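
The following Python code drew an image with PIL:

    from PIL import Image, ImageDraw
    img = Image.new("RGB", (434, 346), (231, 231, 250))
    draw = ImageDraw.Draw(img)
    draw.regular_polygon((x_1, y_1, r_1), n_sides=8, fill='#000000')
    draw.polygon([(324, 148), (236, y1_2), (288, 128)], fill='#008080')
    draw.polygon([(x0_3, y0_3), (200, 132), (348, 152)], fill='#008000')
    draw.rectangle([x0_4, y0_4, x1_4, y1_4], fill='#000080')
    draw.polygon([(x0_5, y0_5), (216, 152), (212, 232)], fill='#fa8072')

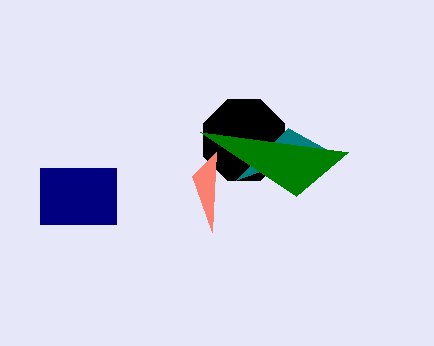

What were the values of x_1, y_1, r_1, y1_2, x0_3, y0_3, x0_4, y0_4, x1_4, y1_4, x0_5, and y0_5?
x_1 = 244
y_1 = 140
r_1 = 44
y1_2 = 180
x0_3 = 296
y0_3 = 196
x0_4 = 40
y0_4 = 168
x1_4 = 116
y1_4 = 224
x0_5 = 192
y0_5 = 176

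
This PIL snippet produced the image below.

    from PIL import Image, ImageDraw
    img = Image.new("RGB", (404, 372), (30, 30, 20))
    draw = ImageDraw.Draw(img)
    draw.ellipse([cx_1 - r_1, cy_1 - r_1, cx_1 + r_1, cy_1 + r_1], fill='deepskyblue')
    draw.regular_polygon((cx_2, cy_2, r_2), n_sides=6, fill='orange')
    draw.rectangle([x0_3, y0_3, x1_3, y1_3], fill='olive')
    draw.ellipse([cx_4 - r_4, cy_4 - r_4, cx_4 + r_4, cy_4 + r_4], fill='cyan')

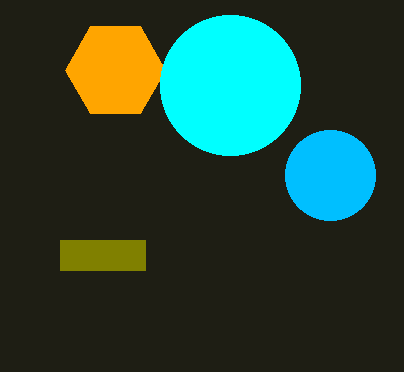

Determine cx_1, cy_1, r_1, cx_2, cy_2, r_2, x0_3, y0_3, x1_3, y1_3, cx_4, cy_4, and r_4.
cx_1 = 330, cy_1 = 175, r_1 = 45, cx_2 = 115, cy_2 = 70, r_2 = 50, x0_3 = 60, y0_3 = 240, x1_3 = 145, y1_3 = 270, cx_4 = 230, cy_4 = 85, r_4 = 70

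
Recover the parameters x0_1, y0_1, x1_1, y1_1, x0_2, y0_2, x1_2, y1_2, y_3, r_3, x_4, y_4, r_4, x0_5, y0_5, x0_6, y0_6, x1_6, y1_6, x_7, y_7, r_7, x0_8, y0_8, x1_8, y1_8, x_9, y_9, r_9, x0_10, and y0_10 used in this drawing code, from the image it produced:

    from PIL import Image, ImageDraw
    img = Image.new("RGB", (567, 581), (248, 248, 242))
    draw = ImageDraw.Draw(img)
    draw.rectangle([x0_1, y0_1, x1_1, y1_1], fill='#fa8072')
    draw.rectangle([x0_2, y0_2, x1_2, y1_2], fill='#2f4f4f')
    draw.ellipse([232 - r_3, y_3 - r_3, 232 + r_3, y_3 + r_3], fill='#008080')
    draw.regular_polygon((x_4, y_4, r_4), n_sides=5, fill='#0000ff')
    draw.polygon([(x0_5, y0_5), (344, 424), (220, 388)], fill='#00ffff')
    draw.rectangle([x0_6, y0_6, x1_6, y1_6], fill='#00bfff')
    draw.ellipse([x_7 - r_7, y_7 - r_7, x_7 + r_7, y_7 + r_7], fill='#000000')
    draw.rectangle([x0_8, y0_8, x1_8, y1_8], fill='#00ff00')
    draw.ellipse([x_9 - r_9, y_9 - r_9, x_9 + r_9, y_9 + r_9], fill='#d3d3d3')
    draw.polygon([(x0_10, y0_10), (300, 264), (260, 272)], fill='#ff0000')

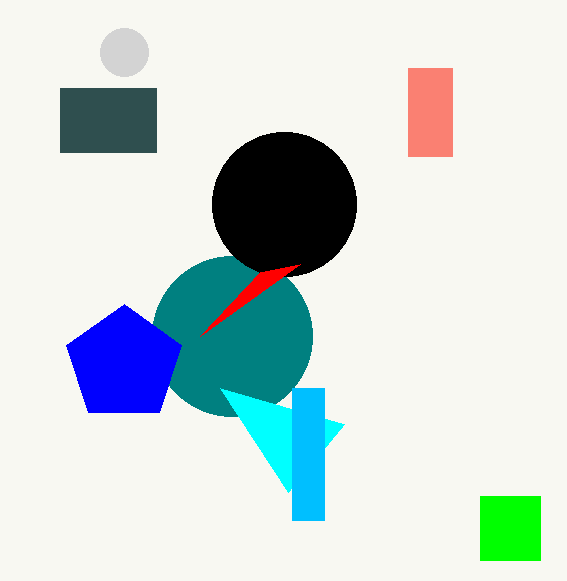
x0_1 = 408; y0_1 = 68; x1_1 = 452; y1_1 = 156; x0_2 = 60; y0_2 = 88; x1_2 = 156; y1_2 = 152; y_3 = 336; r_3 = 80; x_4 = 124; y_4 = 364; r_4 = 60; x0_5 = 288; y0_5 = 492; x0_6 = 292; y0_6 = 388; x1_6 = 324; y1_6 = 520; x_7 = 284; y_7 = 204; r_7 = 72; x0_8 = 480; y0_8 = 496; x1_8 = 540; y1_8 = 560; x_9 = 124; y_9 = 52; r_9 = 24; x0_10 = 200; y0_10 = 336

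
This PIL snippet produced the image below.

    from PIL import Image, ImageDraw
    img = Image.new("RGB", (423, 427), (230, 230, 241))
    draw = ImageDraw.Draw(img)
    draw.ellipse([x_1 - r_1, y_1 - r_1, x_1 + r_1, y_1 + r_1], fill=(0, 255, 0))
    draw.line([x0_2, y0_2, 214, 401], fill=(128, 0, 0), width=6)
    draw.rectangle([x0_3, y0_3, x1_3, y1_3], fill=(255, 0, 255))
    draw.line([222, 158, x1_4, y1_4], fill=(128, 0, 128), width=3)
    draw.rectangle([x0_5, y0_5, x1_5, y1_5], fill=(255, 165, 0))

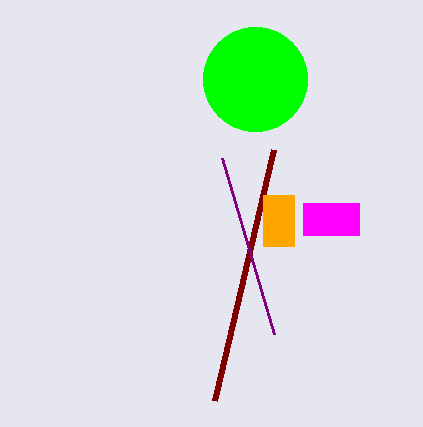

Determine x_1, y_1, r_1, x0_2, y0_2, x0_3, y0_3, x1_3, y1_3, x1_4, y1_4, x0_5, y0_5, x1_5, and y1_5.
x_1 = 255, y_1 = 79, r_1 = 52, x0_2 = 273, y0_2 = 150, x0_3 = 303, y0_3 = 203, x1_3 = 359, y1_3 = 235, x1_4 = 274, y1_4 = 334, x0_5 = 263, y0_5 = 195, x1_5 = 294, y1_5 = 246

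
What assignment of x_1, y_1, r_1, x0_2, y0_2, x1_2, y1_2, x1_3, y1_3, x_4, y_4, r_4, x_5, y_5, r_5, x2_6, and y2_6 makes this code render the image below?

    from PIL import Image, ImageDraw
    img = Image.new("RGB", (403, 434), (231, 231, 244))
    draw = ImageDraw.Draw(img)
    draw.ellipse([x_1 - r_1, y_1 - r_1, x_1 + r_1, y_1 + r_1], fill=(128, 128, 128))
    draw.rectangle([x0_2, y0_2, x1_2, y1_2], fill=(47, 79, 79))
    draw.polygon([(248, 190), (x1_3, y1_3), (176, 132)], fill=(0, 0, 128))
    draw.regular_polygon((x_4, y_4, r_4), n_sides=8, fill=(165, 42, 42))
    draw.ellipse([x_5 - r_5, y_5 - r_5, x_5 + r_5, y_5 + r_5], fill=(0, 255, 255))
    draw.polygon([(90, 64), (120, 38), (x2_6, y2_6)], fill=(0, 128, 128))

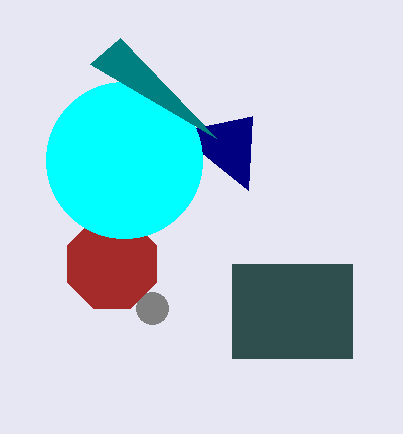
x_1 = 152, y_1 = 308, r_1 = 16, x0_2 = 232, y0_2 = 264, x1_2 = 352, y1_2 = 358, x1_3 = 252, y1_3 = 116, x_4 = 112, y_4 = 264, r_4 = 48, x_5 = 124, y_5 = 160, r_5 = 78, x2_6 = 216, y2_6 = 138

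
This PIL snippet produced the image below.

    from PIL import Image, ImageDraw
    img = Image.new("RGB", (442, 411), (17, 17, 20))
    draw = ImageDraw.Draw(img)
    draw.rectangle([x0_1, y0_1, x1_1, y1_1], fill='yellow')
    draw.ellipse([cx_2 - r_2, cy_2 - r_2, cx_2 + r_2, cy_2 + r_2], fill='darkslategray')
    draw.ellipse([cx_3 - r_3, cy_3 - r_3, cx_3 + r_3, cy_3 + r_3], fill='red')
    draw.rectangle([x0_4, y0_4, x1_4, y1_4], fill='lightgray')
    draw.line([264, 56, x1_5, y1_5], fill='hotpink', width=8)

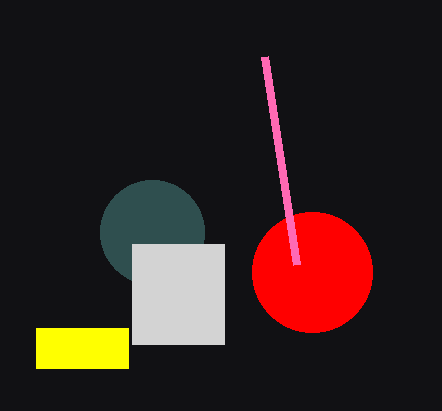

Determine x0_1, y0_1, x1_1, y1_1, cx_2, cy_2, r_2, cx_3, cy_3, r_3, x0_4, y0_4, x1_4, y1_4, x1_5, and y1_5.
x0_1 = 36, y0_1 = 328, x1_1 = 128, y1_1 = 368, cx_2 = 152, cy_2 = 232, r_2 = 52, cx_3 = 312, cy_3 = 272, r_3 = 60, x0_4 = 132, y0_4 = 244, x1_4 = 224, y1_4 = 344, x1_5 = 296, y1_5 = 264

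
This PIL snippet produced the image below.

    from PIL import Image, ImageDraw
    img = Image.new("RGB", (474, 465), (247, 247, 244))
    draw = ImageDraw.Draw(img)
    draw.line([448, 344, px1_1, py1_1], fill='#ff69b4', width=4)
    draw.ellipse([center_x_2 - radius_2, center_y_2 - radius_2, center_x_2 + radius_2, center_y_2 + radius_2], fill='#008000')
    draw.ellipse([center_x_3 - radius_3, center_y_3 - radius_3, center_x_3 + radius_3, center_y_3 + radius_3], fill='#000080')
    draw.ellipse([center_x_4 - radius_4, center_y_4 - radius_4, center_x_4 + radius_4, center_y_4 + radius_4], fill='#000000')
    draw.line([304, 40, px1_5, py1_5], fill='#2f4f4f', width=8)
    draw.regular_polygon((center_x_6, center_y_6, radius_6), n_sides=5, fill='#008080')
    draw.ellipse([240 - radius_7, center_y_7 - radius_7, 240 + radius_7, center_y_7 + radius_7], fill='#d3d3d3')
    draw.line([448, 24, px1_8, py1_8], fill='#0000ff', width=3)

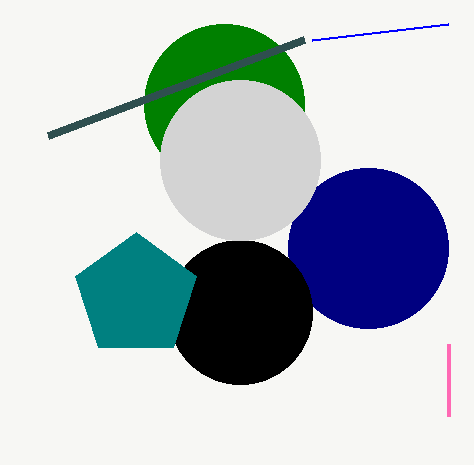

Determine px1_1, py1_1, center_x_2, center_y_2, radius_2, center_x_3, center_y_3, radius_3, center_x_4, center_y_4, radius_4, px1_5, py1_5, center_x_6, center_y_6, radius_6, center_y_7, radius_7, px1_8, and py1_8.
px1_1 = 448, py1_1 = 416, center_x_2 = 224, center_y_2 = 104, radius_2 = 80, center_x_3 = 368, center_y_3 = 248, radius_3 = 80, center_x_4 = 240, center_y_4 = 312, radius_4 = 72, px1_5 = 48, py1_5 = 136, center_x_6 = 136, center_y_6 = 296, radius_6 = 64, center_y_7 = 160, radius_7 = 80, px1_8 = 312, py1_8 = 40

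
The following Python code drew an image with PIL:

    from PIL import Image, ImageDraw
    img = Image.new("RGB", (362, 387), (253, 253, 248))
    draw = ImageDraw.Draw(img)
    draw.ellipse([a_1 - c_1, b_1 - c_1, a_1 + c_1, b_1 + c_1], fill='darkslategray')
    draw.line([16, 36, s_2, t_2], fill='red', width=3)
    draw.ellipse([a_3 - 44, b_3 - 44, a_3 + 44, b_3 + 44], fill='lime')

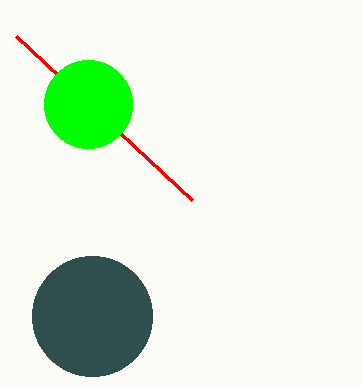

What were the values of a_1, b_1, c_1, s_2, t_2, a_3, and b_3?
a_1 = 92; b_1 = 316; c_1 = 60; s_2 = 192; t_2 = 200; a_3 = 88; b_3 = 104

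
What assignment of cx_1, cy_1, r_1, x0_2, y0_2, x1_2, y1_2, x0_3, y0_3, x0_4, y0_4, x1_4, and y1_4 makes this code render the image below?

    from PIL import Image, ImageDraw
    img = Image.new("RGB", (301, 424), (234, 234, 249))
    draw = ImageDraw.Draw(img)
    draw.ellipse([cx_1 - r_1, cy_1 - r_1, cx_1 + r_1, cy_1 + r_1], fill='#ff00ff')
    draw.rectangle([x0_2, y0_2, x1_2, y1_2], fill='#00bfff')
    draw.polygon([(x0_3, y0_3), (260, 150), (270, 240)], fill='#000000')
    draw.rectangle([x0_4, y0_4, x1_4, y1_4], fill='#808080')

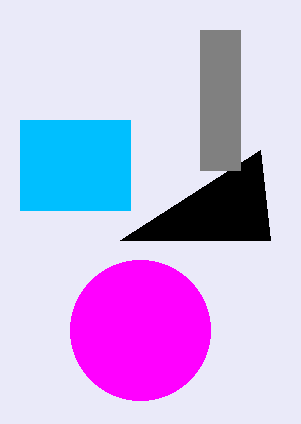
cx_1 = 140
cy_1 = 330
r_1 = 70
x0_2 = 20
y0_2 = 120
x1_2 = 130
y1_2 = 210
x0_3 = 120
y0_3 = 240
x0_4 = 200
y0_4 = 30
x1_4 = 240
y1_4 = 170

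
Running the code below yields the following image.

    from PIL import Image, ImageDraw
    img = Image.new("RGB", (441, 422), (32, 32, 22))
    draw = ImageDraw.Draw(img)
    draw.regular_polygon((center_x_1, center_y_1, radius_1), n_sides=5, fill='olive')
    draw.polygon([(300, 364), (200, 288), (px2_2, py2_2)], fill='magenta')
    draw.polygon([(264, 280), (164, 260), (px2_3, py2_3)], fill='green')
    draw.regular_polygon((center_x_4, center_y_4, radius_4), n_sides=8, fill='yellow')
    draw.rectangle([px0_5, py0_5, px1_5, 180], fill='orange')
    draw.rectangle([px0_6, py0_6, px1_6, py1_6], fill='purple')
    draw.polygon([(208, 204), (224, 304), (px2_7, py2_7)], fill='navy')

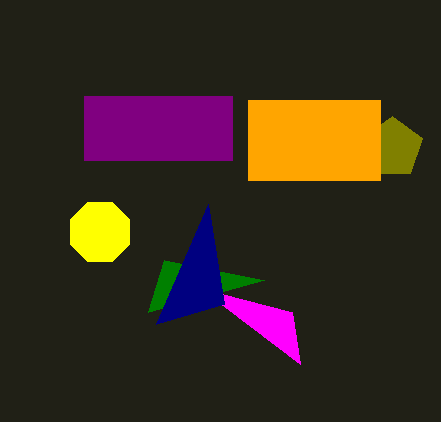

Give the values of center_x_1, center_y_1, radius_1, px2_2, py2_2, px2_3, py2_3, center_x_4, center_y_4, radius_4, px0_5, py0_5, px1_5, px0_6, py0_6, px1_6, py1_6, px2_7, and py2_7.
center_x_1 = 392, center_y_1 = 148, radius_1 = 32, px2_2 = 292, py2_2 = 312, px2_3 = 148, py2_3 = 312, center_x_4 = 100, center_y_4 = 232, radius_4 = 32, px0_5 = 248, py0_5 = 100, px1_5 = 380, px0_6 = 84, py0_6 = 96, px1_6 = 232, py1_6 = 160, px2_7 = 156, py2_7 = 324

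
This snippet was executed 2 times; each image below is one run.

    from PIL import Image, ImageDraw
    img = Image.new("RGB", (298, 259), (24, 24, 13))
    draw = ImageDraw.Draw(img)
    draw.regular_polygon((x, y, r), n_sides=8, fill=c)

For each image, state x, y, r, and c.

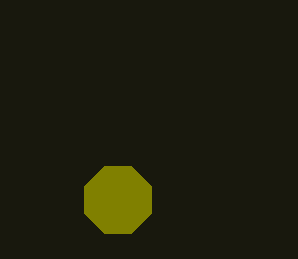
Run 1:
x = 118; y = 200; r = 36; c = 'olive'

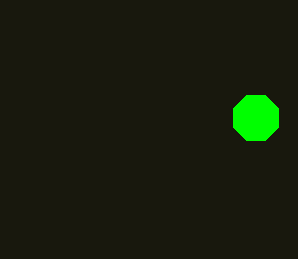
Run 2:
x = 256
y = 118
r = 24
c = 'lime'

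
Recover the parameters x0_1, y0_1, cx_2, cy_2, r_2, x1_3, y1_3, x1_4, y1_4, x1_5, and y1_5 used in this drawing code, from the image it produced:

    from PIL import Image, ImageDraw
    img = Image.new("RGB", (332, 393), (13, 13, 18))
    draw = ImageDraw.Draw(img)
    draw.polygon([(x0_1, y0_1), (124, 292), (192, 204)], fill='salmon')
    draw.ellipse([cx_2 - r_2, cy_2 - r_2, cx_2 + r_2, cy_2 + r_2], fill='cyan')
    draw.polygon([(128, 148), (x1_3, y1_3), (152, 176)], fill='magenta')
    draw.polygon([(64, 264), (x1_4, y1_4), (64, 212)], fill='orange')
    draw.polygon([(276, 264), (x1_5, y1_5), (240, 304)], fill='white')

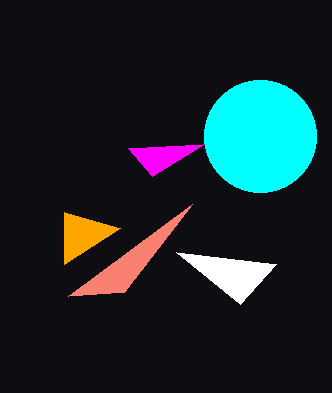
x0_1 = 68; y0_1 = 296; cx_2 = 260; cy_2 = 136; r_2 = 56; x1_3 = 204; y1_3 = 144; x1_4 = 120; y1_4 = 228; x1_5 = 176; y1_5 = 252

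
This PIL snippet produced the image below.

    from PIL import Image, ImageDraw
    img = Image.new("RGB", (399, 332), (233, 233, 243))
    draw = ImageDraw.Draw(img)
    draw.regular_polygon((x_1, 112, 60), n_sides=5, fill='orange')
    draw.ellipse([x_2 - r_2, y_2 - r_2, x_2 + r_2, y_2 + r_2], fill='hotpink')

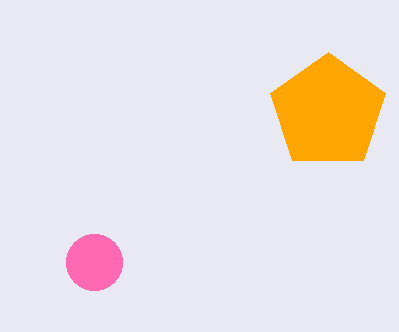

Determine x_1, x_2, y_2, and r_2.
x_1 = 328
x_2 = 94
y_2 = 262
r_2 = 28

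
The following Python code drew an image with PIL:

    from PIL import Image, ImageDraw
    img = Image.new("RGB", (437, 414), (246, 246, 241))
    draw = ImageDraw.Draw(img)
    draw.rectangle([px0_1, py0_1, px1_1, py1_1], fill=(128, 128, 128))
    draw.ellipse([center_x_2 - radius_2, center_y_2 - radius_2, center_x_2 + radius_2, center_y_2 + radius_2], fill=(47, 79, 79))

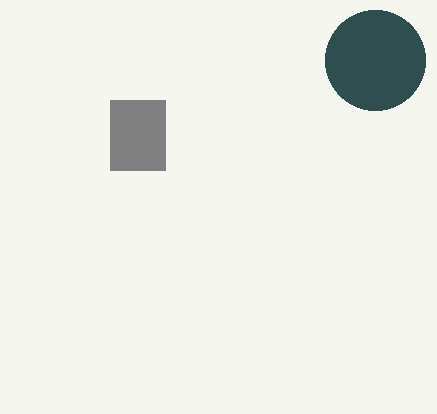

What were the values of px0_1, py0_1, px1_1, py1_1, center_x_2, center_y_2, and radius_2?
px0_1 = 110; py0_1 = 100; px1_1 = 165; py1_1 = 170; center_x_2 = 375; center_y_2 = 60; radius_2 = 50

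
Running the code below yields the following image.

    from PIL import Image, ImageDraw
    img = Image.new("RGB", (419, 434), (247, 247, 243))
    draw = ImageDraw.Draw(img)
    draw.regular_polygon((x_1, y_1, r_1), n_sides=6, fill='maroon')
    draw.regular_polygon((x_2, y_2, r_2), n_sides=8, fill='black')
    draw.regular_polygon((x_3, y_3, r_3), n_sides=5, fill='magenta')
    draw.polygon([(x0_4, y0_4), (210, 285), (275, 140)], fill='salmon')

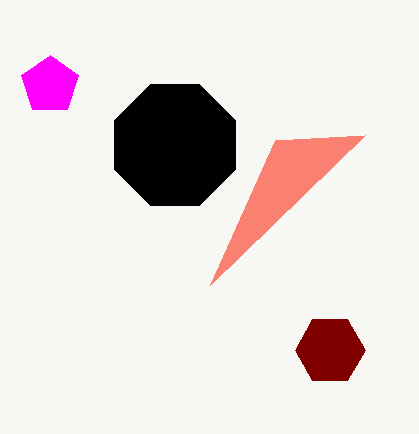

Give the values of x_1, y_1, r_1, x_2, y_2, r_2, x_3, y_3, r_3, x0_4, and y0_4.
x_1 = 330
y_1 = 350
r_1 = 35
x_2 = 175
y_2 = 145
r_2 = 65
x_3 = 50
y_3 = 85
r_3 = 30
x0_4 = 365
y0_4 = 135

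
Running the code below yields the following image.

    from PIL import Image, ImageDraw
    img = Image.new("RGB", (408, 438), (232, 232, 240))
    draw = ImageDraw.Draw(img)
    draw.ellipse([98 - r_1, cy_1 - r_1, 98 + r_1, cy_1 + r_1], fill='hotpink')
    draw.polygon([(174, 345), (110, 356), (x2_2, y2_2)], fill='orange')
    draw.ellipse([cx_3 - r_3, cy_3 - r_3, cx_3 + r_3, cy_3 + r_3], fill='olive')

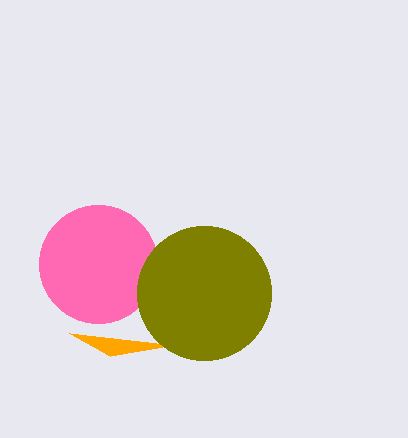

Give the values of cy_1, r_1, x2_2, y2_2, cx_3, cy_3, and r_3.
cy_1 = 264, r_1 = 59, x2_2 = 69, y2_2 = 333, cx_3 = 204, cy_3 = 293, r_3 = 67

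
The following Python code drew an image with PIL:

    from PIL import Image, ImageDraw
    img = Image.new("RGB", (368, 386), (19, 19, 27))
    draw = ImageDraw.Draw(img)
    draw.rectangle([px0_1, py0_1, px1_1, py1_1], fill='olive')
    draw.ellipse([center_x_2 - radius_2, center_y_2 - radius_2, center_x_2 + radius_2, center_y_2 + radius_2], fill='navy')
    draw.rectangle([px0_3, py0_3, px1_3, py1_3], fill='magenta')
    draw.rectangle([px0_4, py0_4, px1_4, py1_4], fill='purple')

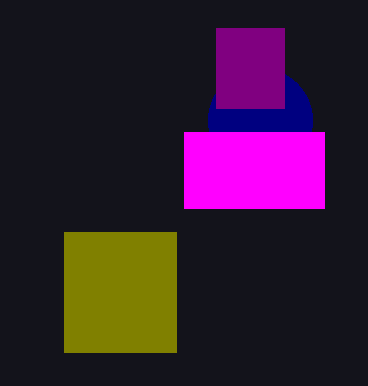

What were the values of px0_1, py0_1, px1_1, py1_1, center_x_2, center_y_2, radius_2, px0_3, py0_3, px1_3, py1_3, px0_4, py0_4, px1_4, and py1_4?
px0_1 = 64, py0_1 = 232, px1_1 = 176, py1_1 = 352, center_x_2 = 260, center_y_2 = 120, radius_2 = 52, px0_3 = 184, py0_3 = 132, px1_3 = 324, py1_3 = 208, px0_4 = 216, py0_4 = 28, px1_4 = 284, py1_4 = 108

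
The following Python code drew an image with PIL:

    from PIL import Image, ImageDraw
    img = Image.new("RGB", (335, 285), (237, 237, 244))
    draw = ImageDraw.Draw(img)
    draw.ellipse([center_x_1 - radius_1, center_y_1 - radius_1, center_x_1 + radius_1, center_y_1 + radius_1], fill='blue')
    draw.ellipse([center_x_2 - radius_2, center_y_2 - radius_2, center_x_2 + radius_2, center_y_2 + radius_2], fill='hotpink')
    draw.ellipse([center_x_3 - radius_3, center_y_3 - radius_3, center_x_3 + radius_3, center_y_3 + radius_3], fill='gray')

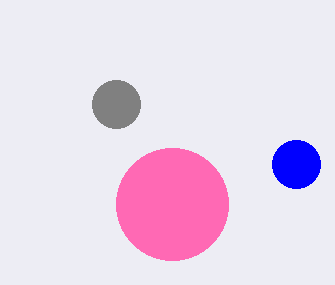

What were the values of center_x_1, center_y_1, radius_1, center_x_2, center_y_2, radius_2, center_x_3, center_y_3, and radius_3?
center_x_1 = 296, center_y_1 = 164, radius_1 = 24, center_x_2 = 172, center_y_2 = 204, radius_2 = 56, center_x_3 = 116, center_y_3 = 104, radius_3 = 24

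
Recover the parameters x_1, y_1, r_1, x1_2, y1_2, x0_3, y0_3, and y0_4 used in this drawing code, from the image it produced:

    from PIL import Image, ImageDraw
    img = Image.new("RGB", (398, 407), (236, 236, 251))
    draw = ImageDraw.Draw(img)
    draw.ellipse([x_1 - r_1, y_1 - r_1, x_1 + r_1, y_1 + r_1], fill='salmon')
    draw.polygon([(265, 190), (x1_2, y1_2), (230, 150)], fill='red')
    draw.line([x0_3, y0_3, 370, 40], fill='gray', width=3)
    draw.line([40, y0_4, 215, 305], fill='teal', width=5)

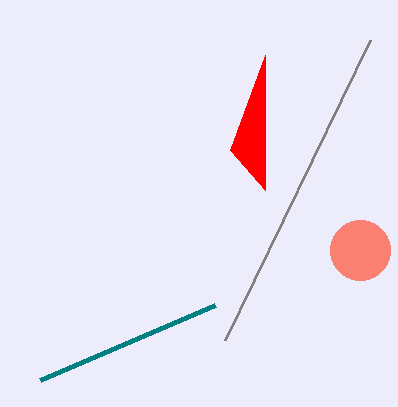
x_1 = 360, y_1 = 250, r_1 = 30, x1_2 = 265, y1_2 = 55, x0_3 = 225, y0_3 = 340, y0_4 = 380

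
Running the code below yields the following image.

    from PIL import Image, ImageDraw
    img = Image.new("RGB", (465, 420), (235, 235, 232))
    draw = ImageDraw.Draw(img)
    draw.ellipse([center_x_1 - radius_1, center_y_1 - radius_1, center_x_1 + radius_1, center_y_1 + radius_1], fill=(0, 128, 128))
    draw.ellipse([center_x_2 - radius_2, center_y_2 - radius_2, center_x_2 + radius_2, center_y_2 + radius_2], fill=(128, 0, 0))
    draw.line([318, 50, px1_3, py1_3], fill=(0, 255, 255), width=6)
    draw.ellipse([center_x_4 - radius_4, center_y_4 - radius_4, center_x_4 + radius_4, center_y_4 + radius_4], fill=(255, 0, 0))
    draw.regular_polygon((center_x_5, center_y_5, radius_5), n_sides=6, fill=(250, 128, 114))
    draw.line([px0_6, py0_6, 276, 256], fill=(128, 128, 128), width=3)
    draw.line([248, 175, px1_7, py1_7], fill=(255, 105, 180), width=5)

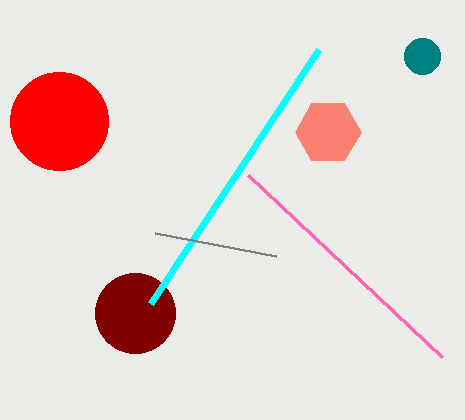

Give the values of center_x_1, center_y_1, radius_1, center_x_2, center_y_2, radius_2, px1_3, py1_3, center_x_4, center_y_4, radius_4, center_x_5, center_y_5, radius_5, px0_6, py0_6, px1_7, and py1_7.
center_x_1 = 422; center_y_1 = 56; radius_1 = 18; center_x_2 = 135; center_y_2 = 313; radius_2 = 40; px1_3 = 150; py1_3 = 304; center_x_4 = 59; center_y_4 = 121; radius_4 = 49; center_x_5 = 328; center_y_5 = 132; radius_5 = 33; px0_6 = 155; py0_6 = 233; px1_7 = 442; py1_7 = 357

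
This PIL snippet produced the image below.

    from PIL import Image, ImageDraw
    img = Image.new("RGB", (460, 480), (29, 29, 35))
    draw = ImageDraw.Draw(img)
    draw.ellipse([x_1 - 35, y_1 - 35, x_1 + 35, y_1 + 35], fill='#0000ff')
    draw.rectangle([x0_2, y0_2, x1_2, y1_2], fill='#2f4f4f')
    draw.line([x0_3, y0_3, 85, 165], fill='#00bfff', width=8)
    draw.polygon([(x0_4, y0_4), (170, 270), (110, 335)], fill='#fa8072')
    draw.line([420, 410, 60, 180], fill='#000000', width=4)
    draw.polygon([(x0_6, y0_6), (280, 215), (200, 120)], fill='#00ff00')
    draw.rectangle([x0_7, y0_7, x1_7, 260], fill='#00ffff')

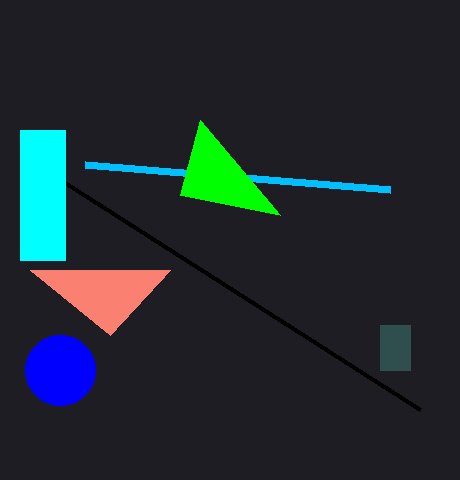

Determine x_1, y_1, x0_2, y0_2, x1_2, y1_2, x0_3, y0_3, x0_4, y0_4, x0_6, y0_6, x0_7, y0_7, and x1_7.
x_1 = 60, y_1 = 370, x0_2 = 380, y0_2 = 325, x1_2 = 410, y1_2 = 370, x0_3 = 390, y0_3 = 190, x0_4 = 30, y0_4 = 270, x0_6 = 180, y0_6 = 195, x0_7 = 20, y0_7 = 130, x1_7 = 65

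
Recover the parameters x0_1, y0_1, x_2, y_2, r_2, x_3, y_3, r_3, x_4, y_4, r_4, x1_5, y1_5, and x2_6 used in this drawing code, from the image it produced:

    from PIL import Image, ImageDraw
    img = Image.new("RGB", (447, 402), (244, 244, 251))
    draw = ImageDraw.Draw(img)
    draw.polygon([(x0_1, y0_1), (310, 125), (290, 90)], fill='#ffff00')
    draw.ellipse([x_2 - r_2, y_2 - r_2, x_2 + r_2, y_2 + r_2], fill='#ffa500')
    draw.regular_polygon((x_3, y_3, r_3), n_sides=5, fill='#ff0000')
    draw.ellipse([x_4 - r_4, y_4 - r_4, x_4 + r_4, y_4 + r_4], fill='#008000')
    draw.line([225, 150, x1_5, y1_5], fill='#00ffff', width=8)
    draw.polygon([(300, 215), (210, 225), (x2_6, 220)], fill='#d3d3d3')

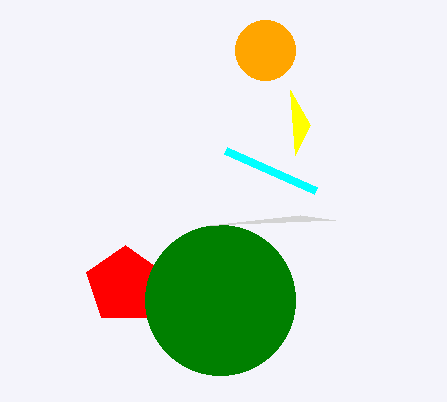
x0_1 = 295; y0_1 = 155; x_2 = 265; y_2 = 50; r_2 = 30; x_3 = 125; y_3 = 285; r_3 = 40; x_4 = 220; y_4 = 300; r_4 = 75; x1_5 = 315; y1_5 = 190; x2_6 = 335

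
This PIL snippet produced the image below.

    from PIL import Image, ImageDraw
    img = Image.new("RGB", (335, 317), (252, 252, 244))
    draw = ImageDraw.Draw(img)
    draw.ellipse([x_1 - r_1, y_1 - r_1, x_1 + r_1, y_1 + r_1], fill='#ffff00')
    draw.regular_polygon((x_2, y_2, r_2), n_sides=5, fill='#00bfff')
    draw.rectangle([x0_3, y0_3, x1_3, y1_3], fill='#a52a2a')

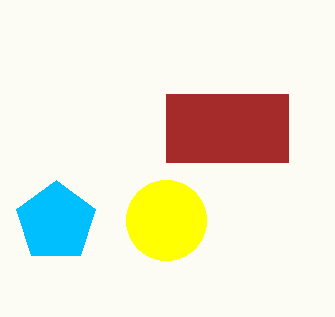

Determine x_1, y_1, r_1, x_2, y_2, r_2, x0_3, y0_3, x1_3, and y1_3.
x_1 = 166; y_1 = 220; r_1 = 40; x_2 = 56; y_2 = 222; r_2 = 42; x0_3 = 166; y0_3 = 94; x1_3 = 288; y1_3 = 162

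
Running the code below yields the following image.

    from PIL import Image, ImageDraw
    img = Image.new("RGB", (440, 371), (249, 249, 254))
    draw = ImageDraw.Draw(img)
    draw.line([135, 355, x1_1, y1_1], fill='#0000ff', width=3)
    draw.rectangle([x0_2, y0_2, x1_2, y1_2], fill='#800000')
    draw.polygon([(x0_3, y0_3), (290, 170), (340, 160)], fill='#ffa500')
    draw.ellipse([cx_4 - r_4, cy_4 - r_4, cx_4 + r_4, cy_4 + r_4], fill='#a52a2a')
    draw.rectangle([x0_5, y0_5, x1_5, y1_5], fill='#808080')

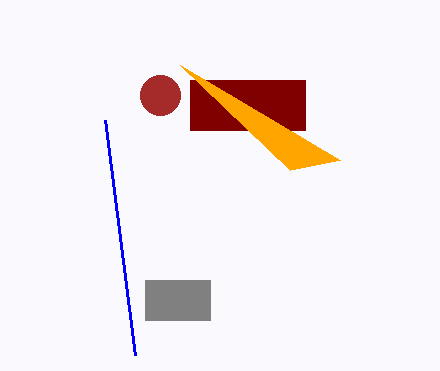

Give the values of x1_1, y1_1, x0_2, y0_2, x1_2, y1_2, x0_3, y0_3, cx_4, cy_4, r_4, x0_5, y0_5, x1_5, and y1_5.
x1_1 = 105, y1_1 = 120, x0_2 = 190, y0_2 = 80, x1_2 = 305, y1_2 = 130, x0_3 = 180, y0_3 = 65, cx_4 = 160, cy_4 = 95, r_4 = 20, x0_5 = 145, y0_5 = 280, x1_5 = 210, y1_5 = 320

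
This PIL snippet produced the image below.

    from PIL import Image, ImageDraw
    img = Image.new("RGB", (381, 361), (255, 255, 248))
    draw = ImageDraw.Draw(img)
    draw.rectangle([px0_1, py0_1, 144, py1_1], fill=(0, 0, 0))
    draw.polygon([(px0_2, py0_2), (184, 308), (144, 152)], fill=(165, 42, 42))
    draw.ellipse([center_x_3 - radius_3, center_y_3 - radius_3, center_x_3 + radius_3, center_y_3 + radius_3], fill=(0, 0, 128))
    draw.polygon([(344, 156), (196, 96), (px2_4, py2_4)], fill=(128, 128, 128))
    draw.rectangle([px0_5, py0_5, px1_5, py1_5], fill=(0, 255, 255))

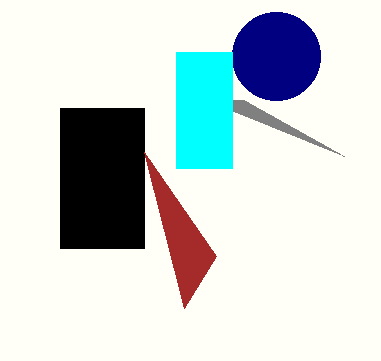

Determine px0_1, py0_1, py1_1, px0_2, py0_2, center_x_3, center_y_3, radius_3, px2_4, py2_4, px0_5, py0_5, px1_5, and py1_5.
px0_1 = 60, py0_1 = 108, py1_1 = 248, px0_2 = 216, py0_2 = 256, center_x_3 = 276, center_y_3 = 56, radius_3 = 44, px2_4 = 244, py2_4 = 100, px0_5 = 176, py0_5 = 52, px1_5 = 232, py1_5 = 168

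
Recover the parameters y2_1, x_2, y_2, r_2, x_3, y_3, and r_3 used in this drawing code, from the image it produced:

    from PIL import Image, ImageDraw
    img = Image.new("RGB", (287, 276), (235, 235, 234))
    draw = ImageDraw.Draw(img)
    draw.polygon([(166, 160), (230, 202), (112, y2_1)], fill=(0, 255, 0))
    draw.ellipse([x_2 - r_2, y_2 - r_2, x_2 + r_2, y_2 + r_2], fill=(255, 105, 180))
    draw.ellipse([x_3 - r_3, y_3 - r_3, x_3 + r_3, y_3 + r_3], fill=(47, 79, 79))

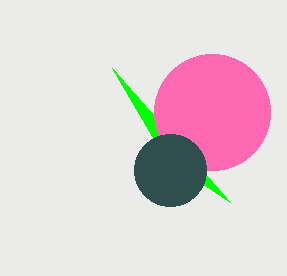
y2_1 = 68
x_2 = 212
y_2 = 112
r_2 = 58
x_3 = 170
y_3 = 170
r_3 = 36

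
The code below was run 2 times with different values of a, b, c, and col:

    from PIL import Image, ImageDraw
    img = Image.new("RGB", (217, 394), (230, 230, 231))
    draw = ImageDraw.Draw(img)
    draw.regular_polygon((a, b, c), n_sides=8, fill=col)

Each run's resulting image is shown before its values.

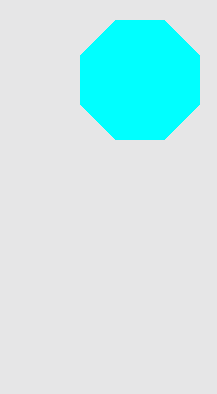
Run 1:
a = 140; b = 80; c = 64; col = 'cyan'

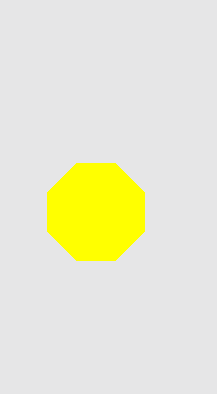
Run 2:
a = 96, b = 212, c = 52, col = 'yellow'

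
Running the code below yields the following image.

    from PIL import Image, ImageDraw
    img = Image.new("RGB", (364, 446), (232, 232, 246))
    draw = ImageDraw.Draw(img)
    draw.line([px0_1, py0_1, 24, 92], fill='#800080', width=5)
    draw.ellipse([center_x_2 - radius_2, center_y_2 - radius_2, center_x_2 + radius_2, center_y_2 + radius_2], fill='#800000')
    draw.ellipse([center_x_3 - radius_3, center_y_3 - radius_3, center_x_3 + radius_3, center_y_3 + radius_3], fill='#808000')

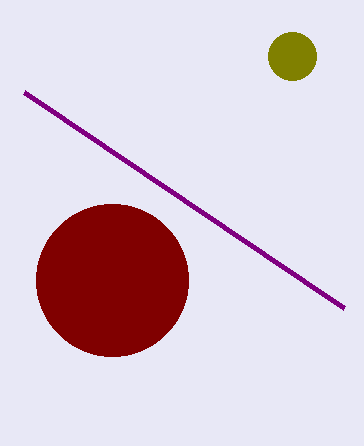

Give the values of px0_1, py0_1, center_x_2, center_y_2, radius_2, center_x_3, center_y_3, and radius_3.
px0_1 = 344; py0_1 = 308; center_x_2 = 112; center_y_2 = 280; radius_2 = 76; center_x_3 = 292; center_y_3 = 56; radius_3 = 24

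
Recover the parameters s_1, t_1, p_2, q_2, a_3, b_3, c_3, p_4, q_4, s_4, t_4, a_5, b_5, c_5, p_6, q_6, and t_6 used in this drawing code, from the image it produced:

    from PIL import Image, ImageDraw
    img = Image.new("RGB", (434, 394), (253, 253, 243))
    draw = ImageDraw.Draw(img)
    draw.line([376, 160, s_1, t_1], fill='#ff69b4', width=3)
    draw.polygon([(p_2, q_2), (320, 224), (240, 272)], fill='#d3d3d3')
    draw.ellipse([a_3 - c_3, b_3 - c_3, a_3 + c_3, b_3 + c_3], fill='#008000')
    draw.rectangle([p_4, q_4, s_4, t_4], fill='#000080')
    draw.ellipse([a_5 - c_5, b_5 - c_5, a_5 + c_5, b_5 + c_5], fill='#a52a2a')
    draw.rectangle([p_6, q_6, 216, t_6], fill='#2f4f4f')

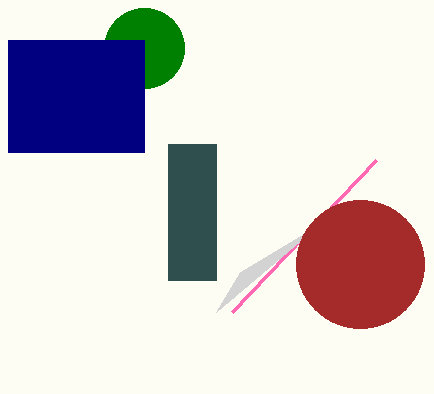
s_1 = 232, t_1 = 312, p_2 = 216, q_2 = 312, a_3 = 144, b_3 = 48, c_3 = 40, p_4 = 8, q_4 = 40, s_4 = 144, t_4 = 152, a_5 = 360, b_5 = 264, c_5 = 64, p_6 = 168, q_6 = 144, t_6 = 280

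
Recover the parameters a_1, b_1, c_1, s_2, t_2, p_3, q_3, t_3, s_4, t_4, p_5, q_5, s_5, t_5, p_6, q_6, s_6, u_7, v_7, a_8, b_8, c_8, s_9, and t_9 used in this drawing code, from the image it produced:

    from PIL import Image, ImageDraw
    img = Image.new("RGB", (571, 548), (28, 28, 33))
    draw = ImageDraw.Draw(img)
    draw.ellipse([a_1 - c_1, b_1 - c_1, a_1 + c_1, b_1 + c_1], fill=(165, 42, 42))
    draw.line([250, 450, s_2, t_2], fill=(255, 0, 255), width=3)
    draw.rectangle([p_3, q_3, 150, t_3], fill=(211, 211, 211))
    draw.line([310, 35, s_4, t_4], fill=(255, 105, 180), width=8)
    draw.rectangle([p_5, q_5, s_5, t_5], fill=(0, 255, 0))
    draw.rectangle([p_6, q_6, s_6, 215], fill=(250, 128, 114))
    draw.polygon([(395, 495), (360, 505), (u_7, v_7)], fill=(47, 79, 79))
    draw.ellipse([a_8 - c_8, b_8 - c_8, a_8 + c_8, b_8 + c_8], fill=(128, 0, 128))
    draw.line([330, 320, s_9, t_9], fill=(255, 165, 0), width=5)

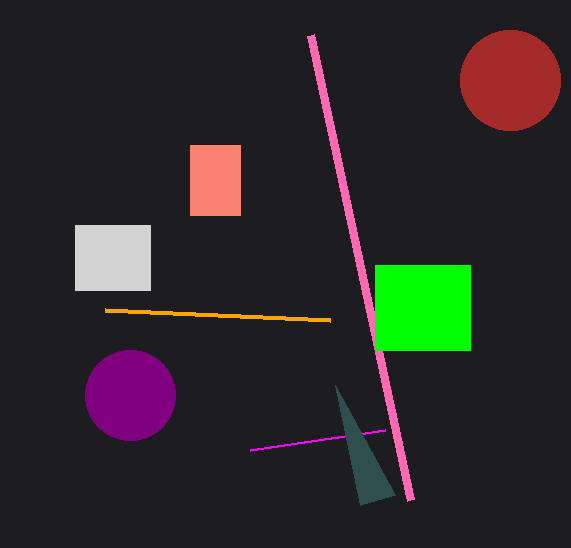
a_1 = 510, b_1 = 80, c_1 = 50, s_2 = 385, t_2 = 430, p_3 = 75, q_3 = 225, t_3 = 290, s_4 = 410, t_4 = 500, p_5 = 375, q_5 = 265, s_5 = 470, t_5 = 350, p_6 = 190, q_6 = 145, s_6 = 240, u_7 = 335, v_7 = 385, a_8 = 130, b_8 = 395, c_8 = 45, s_9 = 105, t_9 = 310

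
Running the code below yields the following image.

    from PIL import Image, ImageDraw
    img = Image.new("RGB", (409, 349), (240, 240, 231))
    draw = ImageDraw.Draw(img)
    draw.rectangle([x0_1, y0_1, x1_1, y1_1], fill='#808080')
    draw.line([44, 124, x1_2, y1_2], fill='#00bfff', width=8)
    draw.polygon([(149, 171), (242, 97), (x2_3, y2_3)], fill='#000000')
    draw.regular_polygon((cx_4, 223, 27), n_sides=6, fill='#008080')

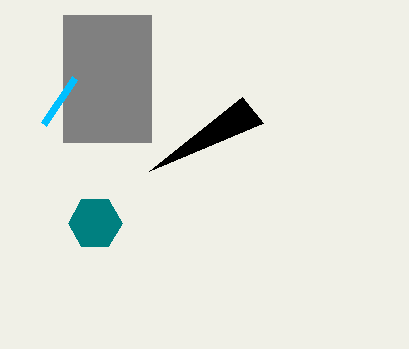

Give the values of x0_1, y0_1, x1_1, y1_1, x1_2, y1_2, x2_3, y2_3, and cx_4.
x0_1 = 63
y0_1 = 15
x1_1 = 151
y1_1 = 142
x1_2 = 75
y1_2 = 78
x2_3 = 263
y2_3 = 123
cx_4 = 95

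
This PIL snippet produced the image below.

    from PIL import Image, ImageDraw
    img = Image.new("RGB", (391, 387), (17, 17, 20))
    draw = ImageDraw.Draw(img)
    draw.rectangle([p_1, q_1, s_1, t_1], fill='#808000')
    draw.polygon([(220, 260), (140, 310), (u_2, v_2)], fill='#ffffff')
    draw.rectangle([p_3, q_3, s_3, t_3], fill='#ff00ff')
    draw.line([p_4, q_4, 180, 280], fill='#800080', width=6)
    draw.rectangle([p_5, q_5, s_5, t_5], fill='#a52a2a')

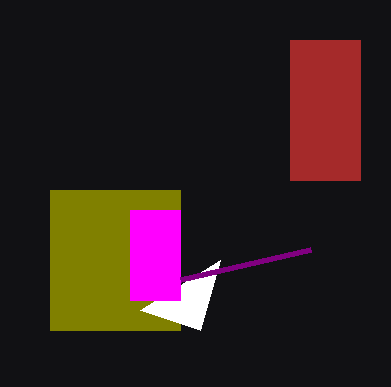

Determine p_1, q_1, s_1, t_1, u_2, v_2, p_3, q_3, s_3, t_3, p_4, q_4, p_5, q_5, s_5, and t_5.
p_1 = 50
q_1 = 190
s_1 = 180
t_1 = 330
u_2 = 200
v_2 = 330
p_3 = 130
q_3 = 210
s_3 = 180
t_3 = 300
p_4 = 310
q_4 = 250
p_5 = 290
q_5 = 40
s_5 = 360
t_5 = 180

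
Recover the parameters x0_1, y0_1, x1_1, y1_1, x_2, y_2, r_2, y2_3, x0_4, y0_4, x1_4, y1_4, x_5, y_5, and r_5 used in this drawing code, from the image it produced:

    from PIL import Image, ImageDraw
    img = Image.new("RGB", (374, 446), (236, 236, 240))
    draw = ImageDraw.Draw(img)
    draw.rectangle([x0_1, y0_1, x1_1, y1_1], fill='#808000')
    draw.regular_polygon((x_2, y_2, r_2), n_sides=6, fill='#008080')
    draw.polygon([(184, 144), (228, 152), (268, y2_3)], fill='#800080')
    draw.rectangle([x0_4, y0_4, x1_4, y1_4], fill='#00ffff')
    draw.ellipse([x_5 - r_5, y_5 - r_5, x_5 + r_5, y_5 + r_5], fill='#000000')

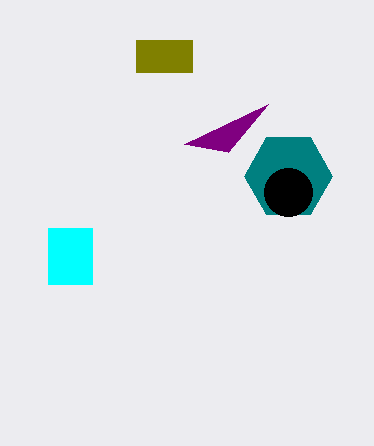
x0_1 = 136
y0_1 = 40
x1_1 = 192
y1_1 = 72
x_2 = 288
y_2 = 176
r_2 = 44
y2_3 = 104
x0_4 = 48
y0_4 = 228
x1_4 = 92
y1_4 = 284
x_5 = 288
y_5 = 192
r_5 = 24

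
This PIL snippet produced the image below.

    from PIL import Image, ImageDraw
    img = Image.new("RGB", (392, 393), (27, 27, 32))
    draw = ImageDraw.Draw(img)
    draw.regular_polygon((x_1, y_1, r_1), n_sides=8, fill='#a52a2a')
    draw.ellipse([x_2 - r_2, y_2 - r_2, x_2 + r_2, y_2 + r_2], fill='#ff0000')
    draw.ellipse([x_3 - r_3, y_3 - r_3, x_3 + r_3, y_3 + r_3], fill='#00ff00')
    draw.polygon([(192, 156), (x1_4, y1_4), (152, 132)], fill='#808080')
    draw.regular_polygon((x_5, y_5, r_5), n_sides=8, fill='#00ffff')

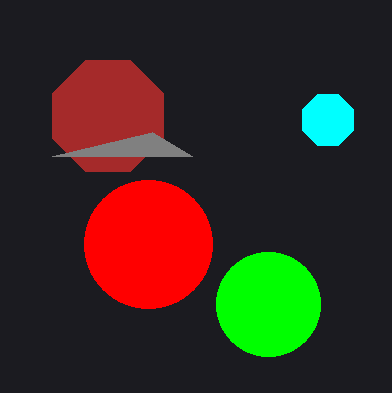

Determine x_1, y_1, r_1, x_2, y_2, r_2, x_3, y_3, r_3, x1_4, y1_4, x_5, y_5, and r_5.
x_1 = 108; y_1 = 116; r_1 = 60; x_2 = 148; y_2 = 244; r_2 = 64; x_3 = 268; y_3 = 304; r_3 = 52; x1_4 = 52; y1_4 = 156; x_5 = 328; y_5 = 120; r_5 = 28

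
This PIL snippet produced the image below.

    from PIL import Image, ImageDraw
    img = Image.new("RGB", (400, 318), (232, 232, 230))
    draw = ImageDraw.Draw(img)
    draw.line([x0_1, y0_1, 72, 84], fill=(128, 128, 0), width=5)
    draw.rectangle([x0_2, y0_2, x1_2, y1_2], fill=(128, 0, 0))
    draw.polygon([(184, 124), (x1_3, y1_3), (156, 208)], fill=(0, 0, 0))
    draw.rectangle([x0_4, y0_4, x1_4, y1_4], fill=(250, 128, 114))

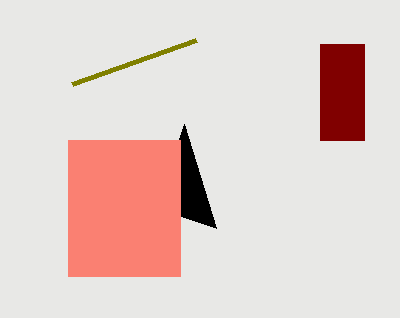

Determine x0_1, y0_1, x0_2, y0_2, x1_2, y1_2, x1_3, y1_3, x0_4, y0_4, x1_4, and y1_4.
x0_1 = 196; y0_1 = 40; x0_2 = 320; y0_2 = 44; x1_2 = 364; y1_2 = 140; x1_3 = 216; y1_3 = 228; x0_4 = 68; y0_4 = 140; x1_4 = 180; y1_4 = 276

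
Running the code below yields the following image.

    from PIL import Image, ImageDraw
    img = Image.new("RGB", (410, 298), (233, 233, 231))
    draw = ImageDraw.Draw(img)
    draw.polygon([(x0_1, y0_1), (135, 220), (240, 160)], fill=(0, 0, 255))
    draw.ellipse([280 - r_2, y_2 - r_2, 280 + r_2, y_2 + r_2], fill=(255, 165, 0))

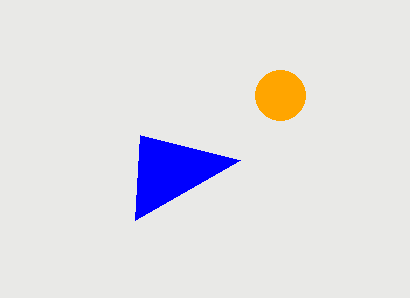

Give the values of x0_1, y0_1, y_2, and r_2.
x0_1 = 140, y0_1 = 135, y_2 = 95, r_2 = 25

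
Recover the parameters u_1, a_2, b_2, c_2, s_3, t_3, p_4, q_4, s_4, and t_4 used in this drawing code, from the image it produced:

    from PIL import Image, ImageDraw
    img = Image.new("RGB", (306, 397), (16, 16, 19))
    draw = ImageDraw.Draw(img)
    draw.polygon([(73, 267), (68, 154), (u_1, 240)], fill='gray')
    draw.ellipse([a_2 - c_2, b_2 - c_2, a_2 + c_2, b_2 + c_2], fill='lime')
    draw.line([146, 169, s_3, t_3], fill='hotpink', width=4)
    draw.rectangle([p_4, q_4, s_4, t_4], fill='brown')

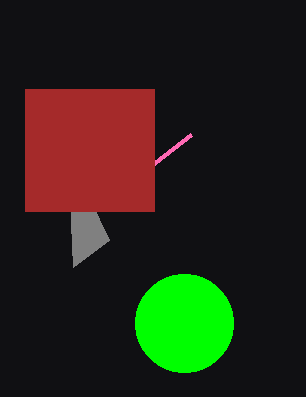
u_1 = 109, a_2 = 184, b_2 = 323, c_2 = 49, s_3 = 191, t_3 = 134, p_4 = 25, q_4 = 89, s_4 = 154, t_4 = 211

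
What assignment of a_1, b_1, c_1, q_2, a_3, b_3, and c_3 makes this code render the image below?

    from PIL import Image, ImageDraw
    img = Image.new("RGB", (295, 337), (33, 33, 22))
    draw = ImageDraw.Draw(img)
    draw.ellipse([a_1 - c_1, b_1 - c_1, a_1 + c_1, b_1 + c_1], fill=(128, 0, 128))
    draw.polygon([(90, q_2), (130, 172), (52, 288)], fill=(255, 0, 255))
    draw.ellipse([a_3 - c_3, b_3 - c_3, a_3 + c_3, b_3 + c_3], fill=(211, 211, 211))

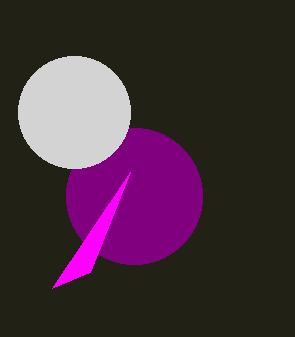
a_1 = 134
b_1 = 196
c_1 = 68
q_2 = 272
a_3 = 74
b_3 = 112
c_3 = 56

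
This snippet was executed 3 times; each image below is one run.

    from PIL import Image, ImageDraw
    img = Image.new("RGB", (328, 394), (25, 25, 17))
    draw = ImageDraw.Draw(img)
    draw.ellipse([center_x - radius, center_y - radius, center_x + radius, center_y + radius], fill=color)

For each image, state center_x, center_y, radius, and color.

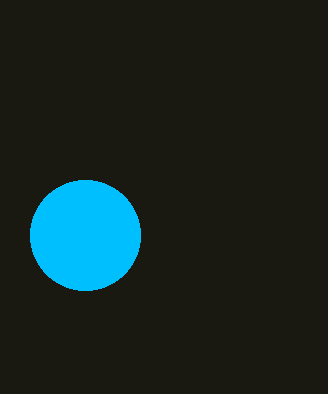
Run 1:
center_x = 85, center_y = 235, radius = 55, color = 'deepskyblue'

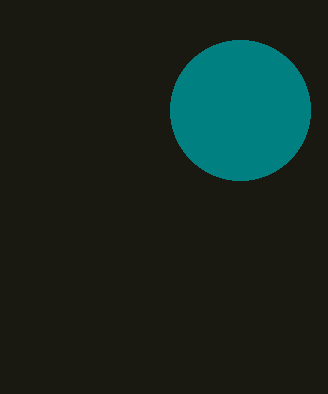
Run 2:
center_x = 240, center_y = 110, radius = 70, color = 'teal'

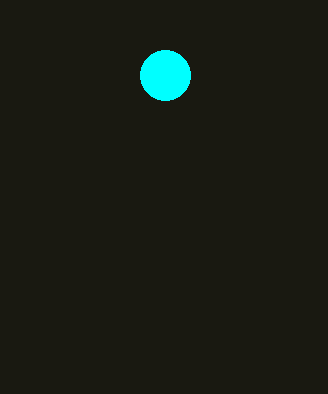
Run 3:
center_x = 165
center_y = 75
radius = 25
color = 'cyan'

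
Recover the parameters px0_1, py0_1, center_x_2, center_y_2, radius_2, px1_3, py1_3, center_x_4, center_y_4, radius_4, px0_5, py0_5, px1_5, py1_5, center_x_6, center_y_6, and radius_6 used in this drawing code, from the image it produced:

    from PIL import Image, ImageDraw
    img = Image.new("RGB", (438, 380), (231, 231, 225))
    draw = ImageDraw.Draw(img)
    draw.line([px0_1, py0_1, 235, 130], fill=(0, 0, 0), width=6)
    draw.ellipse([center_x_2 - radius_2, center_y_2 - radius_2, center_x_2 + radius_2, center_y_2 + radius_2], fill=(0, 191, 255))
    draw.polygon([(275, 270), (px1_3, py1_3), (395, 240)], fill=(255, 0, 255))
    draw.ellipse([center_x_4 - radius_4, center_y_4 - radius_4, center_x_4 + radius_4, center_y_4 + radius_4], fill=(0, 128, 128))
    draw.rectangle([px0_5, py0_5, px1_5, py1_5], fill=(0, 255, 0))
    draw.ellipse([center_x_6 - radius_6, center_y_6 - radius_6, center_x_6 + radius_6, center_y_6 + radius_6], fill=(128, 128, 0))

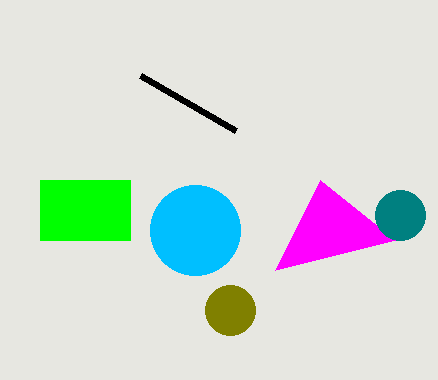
px0_1 = 140; py0_1 = 75; center_x_2 = 195; center_y_2 = 230; radius_2 = 45; px1_3 = 320; py1_3 = 180; center_x_4 = 400; center_y_4 = 215; radius_4 = 25; px0_5 = 40; py0_5 = 180; px1_5 = 130; py1_5 = 240; center_x_6 = 230; center_y_6 = 310; radius_6 = 25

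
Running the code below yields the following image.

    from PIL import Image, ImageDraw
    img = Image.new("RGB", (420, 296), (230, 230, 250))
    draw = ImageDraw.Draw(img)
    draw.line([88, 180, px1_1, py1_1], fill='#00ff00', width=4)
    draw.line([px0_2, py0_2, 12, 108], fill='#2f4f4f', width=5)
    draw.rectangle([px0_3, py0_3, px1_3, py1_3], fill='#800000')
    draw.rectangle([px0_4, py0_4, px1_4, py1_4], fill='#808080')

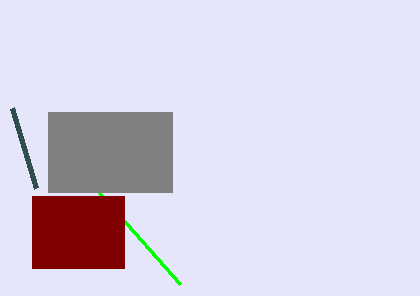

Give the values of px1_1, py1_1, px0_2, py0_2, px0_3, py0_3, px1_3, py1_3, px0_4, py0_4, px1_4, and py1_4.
px1_1 = 180
py1_1 = 284
px0_2 = 36
py0_2 = 188
px0_3 = 32
py0_3 = 196
px1_3 = 124
py1_3 = 268
px0_4 = 48
py0_4 = 112
px1_4 = 172
py1_4 = 192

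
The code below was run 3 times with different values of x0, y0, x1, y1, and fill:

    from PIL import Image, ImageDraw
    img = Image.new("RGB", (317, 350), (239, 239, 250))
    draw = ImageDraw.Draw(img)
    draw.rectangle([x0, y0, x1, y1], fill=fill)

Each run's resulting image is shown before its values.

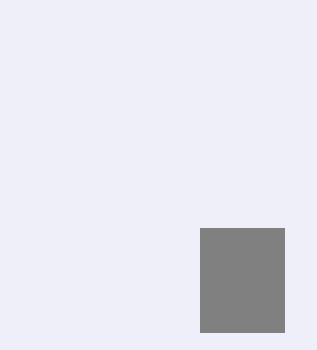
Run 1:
x0 = 200
y0 = 228
x1 = 284
y1 = 332
fill = 'gray'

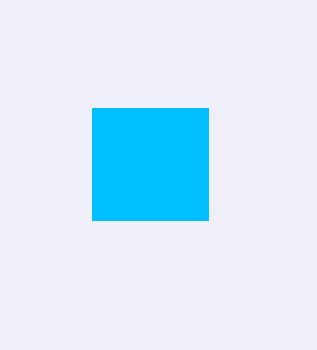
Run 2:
x0 = 92, y0 = 108, x1 = 208, y1 = 220, fill = 'deepskyblue'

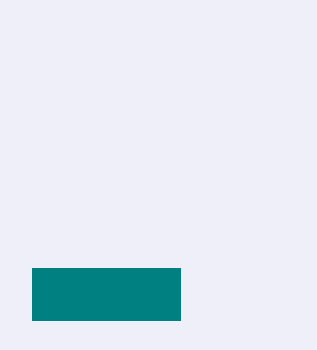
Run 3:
x0 = 32
y0 = 268
x1 = 180
y1 = 320
fill = 'teal'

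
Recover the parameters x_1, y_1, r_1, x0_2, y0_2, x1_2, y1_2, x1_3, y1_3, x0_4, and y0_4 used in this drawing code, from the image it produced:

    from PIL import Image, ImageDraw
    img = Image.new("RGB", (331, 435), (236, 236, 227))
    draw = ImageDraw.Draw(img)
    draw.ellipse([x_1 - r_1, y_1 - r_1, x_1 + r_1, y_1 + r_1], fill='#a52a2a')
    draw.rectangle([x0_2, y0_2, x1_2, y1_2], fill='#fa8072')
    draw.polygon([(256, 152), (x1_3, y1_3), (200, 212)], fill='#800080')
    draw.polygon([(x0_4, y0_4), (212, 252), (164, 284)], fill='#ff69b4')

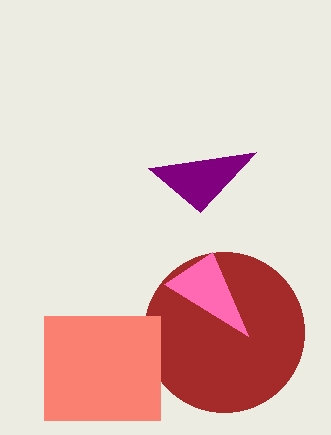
x_1 = 224; y_1 = 332; r_1 = 80; x0_2 = 44; y0_2 = 316; x1_2 = 160; y1_2 = 420; x1_3 = 148; y1_3 = 168; x0_4 = 248; y0_4 = 336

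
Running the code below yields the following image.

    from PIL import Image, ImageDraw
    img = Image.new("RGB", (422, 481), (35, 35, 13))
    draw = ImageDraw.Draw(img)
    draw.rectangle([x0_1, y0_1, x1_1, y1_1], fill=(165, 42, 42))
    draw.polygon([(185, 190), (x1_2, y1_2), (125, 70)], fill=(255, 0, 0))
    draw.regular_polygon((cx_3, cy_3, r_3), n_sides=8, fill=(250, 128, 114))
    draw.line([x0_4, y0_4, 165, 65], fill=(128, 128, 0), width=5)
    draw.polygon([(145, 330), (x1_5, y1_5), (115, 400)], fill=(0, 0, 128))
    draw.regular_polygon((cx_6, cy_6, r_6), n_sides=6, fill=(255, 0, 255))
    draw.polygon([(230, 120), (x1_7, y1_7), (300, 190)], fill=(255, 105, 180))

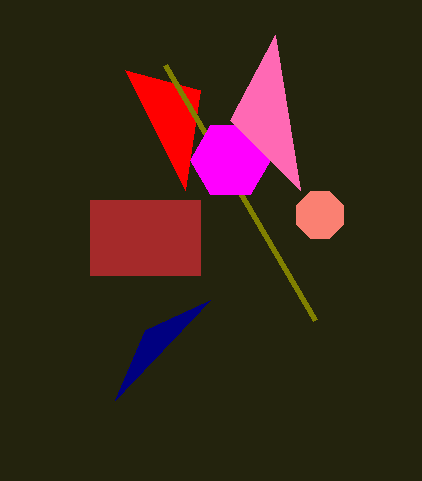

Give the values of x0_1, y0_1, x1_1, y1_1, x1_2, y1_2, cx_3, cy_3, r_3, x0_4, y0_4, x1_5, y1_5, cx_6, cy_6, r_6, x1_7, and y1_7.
x0_1 = 90
y0_1 = 200
x1_1 = 200
y1_1 = 275
x1_2 = 200
y1_2 = 90
cx_3 = 320
cy_3 = 215
r_3 = 25
x0_4 = 315
y0_4 = 320
x1_5 = 210
y1_5 = 300
cx_6 = 230
cy_6 = 160
r_6 = 40
x1_7 = 275
y1_7 = 35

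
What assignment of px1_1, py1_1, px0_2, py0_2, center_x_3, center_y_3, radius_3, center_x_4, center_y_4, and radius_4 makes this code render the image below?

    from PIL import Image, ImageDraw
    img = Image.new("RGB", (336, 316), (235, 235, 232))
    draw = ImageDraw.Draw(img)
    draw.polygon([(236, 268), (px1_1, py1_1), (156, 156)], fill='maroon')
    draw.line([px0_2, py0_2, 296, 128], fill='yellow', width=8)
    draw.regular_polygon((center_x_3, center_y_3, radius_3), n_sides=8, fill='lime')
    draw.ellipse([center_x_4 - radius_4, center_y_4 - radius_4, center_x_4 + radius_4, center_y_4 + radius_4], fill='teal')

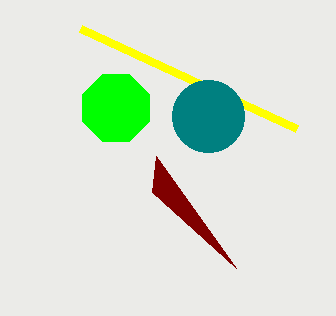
px1_1 = 152
py1_1 = 192
px0_2 = 80
py0_2 = 28
center_x_3 = 116
center_y_3 = 108
radius_3 = 36
center_x_4 = 208
center_y_4 = 116
radius_4 = 36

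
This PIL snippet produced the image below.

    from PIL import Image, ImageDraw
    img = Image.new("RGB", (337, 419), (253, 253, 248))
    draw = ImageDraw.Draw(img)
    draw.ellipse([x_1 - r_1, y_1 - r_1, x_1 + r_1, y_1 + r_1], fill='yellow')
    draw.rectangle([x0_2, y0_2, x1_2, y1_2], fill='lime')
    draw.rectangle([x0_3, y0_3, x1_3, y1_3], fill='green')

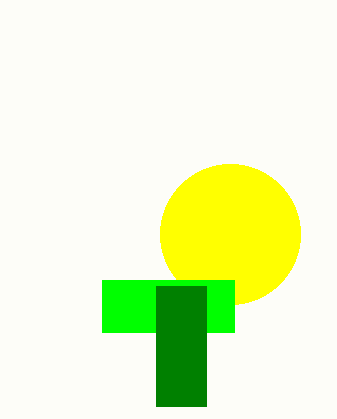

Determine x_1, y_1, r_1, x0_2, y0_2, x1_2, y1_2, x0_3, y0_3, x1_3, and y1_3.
x_1 = 230
y_1 = 234
r_1 = 70
x0_2 = 102
y0_2 = 280
x1_2 = 234
y1_2 = 332
x0_3 = 156
y0_3 = 286
x1_3 = 206
y1_3 = 406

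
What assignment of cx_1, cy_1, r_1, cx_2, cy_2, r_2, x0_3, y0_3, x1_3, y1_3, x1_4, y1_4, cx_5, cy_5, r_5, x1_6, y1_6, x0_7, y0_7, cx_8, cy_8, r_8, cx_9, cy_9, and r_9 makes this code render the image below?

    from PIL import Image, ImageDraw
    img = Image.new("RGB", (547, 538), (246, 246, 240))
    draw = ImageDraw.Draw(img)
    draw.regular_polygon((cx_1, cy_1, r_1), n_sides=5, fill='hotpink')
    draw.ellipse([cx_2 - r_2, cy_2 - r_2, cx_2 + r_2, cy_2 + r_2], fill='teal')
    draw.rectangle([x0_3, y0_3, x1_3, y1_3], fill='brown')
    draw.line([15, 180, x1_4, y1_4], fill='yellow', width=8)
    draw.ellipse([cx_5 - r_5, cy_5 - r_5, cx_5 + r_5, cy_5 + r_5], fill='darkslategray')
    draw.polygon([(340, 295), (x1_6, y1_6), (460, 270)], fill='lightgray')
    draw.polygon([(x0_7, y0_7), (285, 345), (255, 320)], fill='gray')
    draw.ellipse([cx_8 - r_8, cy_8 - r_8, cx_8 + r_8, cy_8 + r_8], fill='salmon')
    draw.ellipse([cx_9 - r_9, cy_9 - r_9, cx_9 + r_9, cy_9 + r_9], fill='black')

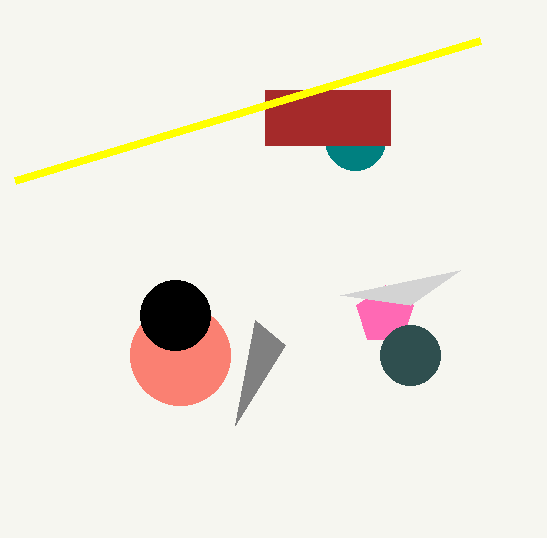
cx_1 = 385; cy_1 = 315; r_1 = 30; cx_2 = 355; cy_2 = 140; r_2 = 30; x0_3 = 265; y0_3 = 90; x1_3 = 390; y1_3 = 145; x1_4 = 480; y1_4 = 40; cx_5 = 410; cy_5 = 355; r_5 = 30; x1_6 = 410; y1_6 = 305; x0_7 = 235; y0_7 = 425; cx_8 = 180; cy_8 = 355; r_8 = 50; cx_9 = 175; cy_9 = 315; r_9 = 35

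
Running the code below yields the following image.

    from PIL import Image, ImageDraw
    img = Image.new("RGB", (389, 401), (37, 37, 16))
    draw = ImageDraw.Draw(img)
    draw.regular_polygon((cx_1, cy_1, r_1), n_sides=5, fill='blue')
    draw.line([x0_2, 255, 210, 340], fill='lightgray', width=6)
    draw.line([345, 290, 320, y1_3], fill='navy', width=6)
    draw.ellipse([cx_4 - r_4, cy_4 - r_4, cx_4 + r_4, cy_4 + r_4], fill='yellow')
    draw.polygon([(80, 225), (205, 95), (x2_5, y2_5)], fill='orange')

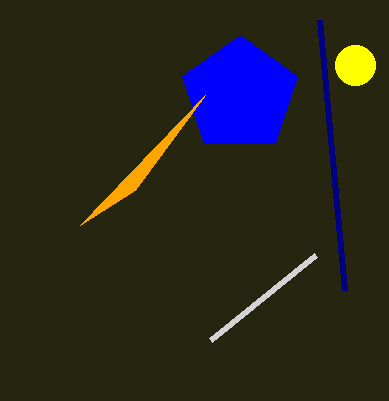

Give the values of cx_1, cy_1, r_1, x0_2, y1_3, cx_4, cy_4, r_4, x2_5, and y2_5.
cx_1 = 240
cy_1 = 95
r_1 = 60
x0_2 = 315
y1_3 = 20
cx_4 = 355
cy_4 = 65
r_4 = 20
x2_5 = 135
y2_5 = 190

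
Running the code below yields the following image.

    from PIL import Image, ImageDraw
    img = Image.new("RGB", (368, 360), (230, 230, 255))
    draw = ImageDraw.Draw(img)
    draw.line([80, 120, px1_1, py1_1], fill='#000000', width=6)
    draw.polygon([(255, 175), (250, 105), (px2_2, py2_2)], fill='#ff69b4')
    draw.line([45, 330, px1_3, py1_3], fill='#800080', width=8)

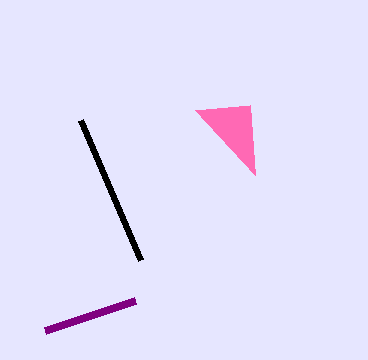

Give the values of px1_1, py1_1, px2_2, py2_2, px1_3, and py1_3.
px1_1 = 140; py1_1 = 260; px2_2 = 195; py2_2 = 110; px1_3 = 135; py1_3 = 300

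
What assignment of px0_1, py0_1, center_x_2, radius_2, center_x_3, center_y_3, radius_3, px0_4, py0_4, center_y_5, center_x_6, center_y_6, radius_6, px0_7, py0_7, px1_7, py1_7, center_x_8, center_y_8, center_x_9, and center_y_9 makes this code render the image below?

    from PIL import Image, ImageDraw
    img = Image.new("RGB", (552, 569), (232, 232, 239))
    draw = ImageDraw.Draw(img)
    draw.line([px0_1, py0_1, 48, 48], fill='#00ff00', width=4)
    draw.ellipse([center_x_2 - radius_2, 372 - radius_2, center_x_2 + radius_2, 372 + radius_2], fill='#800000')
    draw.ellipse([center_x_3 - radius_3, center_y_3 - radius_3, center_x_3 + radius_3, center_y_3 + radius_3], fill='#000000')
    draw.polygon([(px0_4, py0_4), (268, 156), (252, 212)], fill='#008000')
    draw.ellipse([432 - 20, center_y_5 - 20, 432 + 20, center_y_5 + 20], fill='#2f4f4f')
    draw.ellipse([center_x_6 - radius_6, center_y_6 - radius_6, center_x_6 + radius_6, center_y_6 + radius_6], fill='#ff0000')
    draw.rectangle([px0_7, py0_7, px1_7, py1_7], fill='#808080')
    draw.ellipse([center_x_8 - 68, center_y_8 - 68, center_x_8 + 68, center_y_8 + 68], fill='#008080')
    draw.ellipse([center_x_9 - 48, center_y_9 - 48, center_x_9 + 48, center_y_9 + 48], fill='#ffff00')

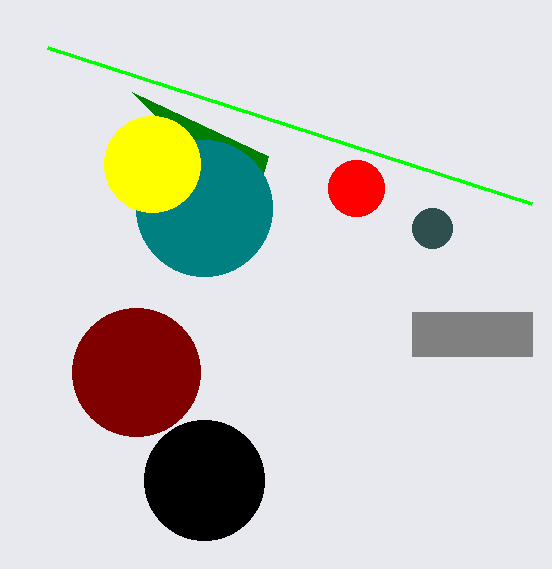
px0_1 = 532; py0_1 = 204; center_x_2 = 136; radius_2 = 64; center_x_3 = 204; center_y_3 = 480; radius_3 = 60; px0_4 = 132; py0_4 = 92; center_y_5 = 228; center_x_6 = 356; center_y_6 = 188; radius_6 = 28; px0_7 = 412; py0_7 = 312; px1_7 = 532; py1_7 = 356; center_x_8 = 204; center_y_8 = 208; center_x_9 = 152; center_y_9 = 164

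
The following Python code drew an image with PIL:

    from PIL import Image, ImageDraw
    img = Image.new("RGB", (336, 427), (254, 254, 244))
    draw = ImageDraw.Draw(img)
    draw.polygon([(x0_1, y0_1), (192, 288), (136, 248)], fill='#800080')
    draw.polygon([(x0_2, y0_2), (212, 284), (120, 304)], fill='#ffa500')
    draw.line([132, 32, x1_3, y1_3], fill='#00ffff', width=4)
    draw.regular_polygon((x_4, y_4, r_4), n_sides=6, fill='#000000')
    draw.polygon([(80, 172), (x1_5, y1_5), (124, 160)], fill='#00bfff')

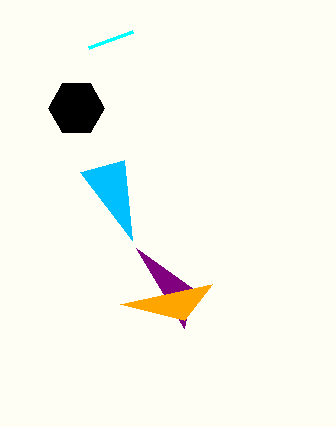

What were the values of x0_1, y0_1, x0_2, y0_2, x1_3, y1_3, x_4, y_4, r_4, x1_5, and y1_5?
x0_1 = 184
y0_1 = 328
x0_2 = 184
y0_2 = 320
x1_3 = 88
y1_3 = 48
x_4 = 76
y_4 = 108
r_4 = 28
x1_5 = 132
y1_5 = 240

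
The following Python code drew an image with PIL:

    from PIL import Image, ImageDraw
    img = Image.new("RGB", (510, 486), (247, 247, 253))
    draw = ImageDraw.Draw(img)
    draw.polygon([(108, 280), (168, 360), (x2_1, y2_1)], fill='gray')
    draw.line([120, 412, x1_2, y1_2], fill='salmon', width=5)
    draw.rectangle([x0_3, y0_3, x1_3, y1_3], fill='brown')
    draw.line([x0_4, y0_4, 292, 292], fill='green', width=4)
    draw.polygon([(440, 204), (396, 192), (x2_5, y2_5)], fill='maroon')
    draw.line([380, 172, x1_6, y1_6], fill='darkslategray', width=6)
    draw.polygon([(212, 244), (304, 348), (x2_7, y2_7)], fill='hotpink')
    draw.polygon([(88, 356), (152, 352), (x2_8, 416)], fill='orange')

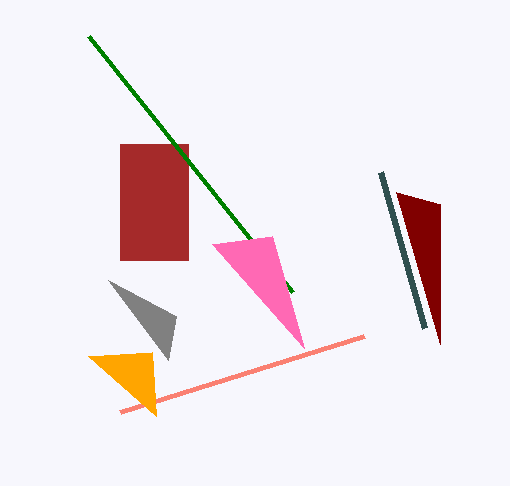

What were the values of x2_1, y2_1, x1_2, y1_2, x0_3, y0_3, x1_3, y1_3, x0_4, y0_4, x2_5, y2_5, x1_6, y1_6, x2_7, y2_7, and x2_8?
x2_1 = 176, y2_1 = 316, x1_2 = 364, y1_2 = 336, x0_3 = 120, y0_3 = 144, x1_3 = 188, y1_3 = 260, x0_4 = 88, y0_4 = 36, x2_5 = 440, y2_5 = 344, x1_6 = 424, y1_6 = 328, x2_7 = 272, y2_7 = 236, x2_8 = 156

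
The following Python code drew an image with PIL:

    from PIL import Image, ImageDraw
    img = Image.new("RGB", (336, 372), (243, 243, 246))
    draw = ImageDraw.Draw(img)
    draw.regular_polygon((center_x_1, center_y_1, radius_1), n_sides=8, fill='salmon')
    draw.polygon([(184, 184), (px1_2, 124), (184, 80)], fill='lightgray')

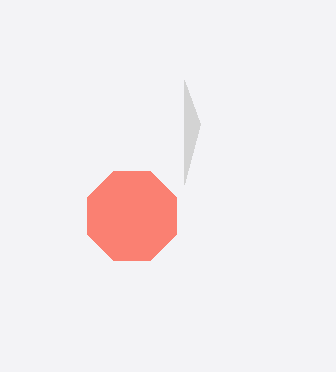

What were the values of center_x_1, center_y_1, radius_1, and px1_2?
center_x_1 = 132
center_y_1 = 216
radius_1 = 48
px1_2 = 200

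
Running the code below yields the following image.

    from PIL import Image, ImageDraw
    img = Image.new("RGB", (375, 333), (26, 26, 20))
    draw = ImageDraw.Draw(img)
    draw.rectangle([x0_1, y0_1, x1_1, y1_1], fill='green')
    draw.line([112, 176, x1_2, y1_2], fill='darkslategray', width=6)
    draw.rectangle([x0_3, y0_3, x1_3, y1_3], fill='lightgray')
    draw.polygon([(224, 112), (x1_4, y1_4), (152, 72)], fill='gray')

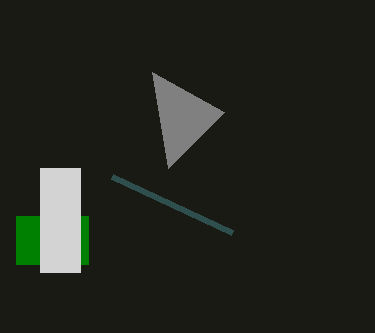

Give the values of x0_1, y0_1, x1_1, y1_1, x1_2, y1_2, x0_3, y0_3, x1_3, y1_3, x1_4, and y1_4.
x0_1 = 16
y0_1 = 216
x1_1 = 88
y1_1 = 264
x1_2 = 232
y1_2 = 232
x0_3 = 40
y0_3 = 168
x1_3 = 80
y1_3 = 272
x1_4 = 168
y1_4 = 168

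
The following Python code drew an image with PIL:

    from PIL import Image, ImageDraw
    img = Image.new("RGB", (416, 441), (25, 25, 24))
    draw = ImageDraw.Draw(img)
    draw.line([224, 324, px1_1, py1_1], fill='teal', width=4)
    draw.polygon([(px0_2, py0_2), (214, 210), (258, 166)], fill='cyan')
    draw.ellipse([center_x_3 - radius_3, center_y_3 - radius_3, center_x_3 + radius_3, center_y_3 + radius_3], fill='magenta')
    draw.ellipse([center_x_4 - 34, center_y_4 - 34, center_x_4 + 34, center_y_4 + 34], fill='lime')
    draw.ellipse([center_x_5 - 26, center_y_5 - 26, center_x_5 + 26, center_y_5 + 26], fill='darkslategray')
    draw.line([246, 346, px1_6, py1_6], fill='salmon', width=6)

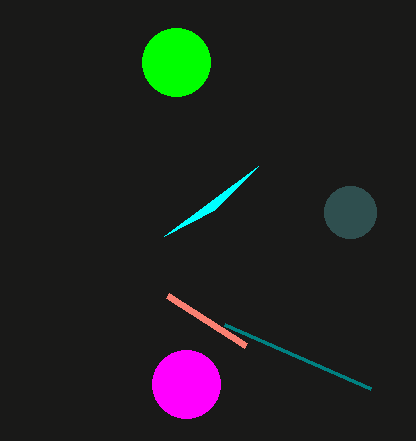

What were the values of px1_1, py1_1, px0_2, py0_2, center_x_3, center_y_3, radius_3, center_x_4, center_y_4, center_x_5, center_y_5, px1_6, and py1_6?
px1_1 = 370
py1_1 = 388
px0_2 = 164
py0_2 = 236
center_x_3 = 186
center_y_3 = 384
radius_3 = 34
center_x_4 = 176
center_y_4 = 62
center_x_5 = 350
center_y_5 = 212
px1_6 = 168
py1_6 = 296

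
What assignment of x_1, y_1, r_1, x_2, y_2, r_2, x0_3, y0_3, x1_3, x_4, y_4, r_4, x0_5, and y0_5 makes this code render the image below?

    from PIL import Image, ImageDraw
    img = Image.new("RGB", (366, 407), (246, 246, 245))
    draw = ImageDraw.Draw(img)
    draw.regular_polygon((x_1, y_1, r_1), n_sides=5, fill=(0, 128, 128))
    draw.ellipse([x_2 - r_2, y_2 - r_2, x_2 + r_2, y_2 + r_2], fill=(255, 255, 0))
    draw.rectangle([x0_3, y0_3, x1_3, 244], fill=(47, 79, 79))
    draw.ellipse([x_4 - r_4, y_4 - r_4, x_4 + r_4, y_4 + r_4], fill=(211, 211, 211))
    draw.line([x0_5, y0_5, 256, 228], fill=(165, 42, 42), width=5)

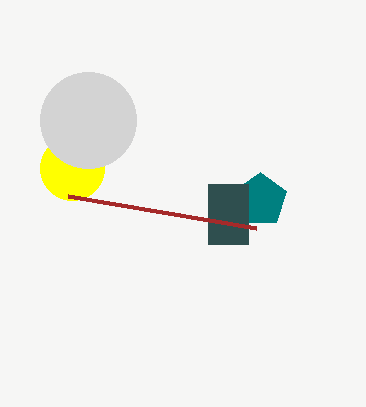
x_1 = 260
y_1 = 200
r_1 = 28
x_2 = 72
y_2 = 168
r_2 = 32
x0_3 = 208
y0_3 = 184
x1_3 = 248
x_4 = 88
y_4 = 120
r_4 = 48
x0_5 = 68
y0_5 = 196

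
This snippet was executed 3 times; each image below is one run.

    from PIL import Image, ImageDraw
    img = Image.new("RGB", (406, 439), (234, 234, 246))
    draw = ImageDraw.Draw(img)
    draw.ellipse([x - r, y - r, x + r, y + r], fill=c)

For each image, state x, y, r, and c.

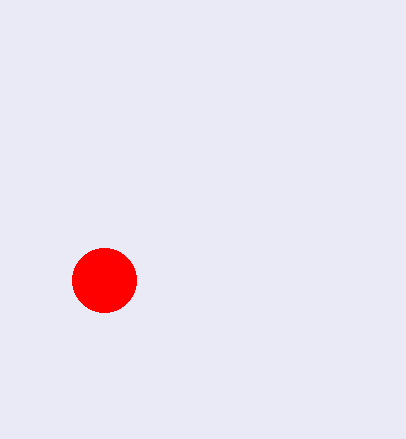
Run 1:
x = 104
y = 280
r = 32
c = 'red'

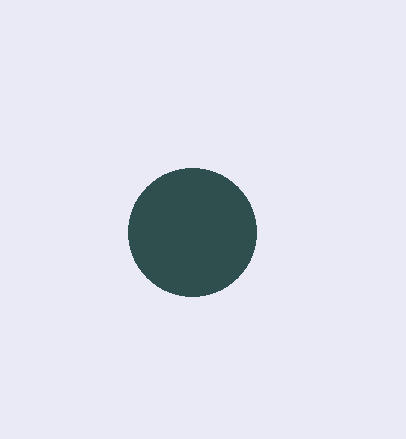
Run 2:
x = 192
y = 232
r = 64
c = 'darkslategray'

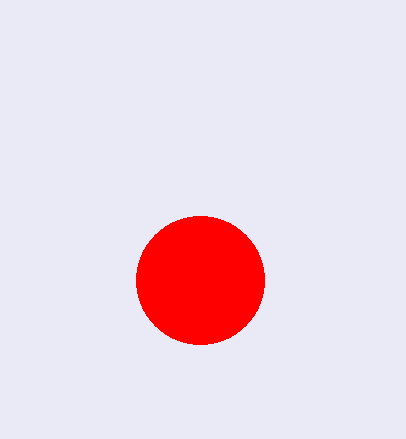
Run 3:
x = 200, y = 280, r = 64, c = 'red'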